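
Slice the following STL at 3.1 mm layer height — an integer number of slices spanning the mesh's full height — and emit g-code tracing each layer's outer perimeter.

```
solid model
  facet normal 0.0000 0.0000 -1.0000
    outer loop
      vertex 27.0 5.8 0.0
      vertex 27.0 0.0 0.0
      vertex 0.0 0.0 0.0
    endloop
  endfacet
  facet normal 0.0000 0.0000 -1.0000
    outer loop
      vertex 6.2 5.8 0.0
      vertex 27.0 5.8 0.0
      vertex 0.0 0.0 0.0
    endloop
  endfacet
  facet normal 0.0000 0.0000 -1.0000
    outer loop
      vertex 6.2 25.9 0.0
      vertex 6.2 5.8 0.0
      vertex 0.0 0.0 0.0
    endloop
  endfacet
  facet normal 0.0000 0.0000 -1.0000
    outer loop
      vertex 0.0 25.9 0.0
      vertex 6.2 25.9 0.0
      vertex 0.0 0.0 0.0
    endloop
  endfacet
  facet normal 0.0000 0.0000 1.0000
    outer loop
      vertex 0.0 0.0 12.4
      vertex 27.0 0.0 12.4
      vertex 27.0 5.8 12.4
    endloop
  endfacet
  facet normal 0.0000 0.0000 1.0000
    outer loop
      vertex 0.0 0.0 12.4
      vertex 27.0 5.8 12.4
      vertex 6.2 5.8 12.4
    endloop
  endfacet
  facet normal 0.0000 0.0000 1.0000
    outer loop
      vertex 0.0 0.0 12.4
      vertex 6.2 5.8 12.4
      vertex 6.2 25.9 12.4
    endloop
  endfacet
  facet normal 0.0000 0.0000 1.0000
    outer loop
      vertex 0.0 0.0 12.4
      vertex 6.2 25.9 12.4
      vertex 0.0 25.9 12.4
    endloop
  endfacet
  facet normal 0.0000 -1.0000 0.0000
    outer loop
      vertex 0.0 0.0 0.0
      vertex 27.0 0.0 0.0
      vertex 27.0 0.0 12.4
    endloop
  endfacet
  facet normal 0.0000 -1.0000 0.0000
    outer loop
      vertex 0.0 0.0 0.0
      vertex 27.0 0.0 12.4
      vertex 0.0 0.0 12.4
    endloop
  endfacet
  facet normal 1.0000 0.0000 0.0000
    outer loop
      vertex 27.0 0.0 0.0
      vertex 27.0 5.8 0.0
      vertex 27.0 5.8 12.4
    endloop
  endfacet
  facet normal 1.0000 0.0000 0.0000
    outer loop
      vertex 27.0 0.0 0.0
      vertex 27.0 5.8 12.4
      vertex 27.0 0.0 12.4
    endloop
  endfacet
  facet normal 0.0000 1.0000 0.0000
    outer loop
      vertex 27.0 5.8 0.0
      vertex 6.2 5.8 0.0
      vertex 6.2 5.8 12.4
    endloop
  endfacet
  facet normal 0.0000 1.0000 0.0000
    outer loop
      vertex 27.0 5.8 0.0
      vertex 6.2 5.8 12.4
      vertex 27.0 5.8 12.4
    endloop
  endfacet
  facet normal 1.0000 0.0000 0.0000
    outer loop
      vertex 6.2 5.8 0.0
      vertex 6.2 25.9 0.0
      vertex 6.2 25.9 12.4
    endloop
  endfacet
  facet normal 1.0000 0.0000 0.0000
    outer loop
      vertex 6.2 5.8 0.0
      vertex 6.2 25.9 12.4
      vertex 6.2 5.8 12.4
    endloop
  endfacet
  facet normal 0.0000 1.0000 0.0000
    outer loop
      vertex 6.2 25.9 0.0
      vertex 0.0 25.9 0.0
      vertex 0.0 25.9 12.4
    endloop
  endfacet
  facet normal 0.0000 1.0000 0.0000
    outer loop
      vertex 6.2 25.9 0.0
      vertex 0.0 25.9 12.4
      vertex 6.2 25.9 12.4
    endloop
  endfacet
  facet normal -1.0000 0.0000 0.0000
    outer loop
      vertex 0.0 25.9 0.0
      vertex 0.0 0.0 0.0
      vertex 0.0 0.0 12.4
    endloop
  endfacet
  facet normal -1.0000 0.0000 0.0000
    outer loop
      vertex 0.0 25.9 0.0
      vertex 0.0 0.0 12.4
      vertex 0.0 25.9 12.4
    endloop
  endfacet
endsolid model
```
; perimeter-only toolpath
G21 ; units = mm
G90 ; absolute positioning
G28 ; home
; layer 1
G0 Z3.1
G0 X0.0 Y0.0
G1 X27.0 Y0.0
G1 X27.0 Y5.8
G1 X6.2 Y5.8
G1 X6.2 Y25.9
G1 X0.0 Y25.9
G1 X0.0 Y0.0
; layer 2
G0 Z6.2
G0 X0.0 Y0.0
G1 X27.0 Y0.0
G1 X27.0 Y5.8
G1 X6.2 Y5.8
G1 X6.2 Y25.9
G1 X0.0 Y25.9
G1 X0.0 Y0.0
; layer 3
G0 Z9.3
G0 X0.0 Y0.0
G1 X27.0 Y0.0
G1 X27.0 Y5.8
G1 X6.2 Y5.8
G1 X6.2 Y25.9
G1 X0.0 Y25.9
G1 X0.0 Y0.0
; layer 4
G0 Z12.4
G0 X0.0 Y0.0
G1 X27.0 Y0.0
G1 X27.0 Y5.8
G1 X6.2 Y5.8
G1 X6.2 Y25.9
G1 X0.0 Y25.9
G1 X0.0 Y0.0
M2 ; end

The solid is an L-shaped prism: outer 27 × 25.9 mm, arm thicknesses ≈ 5.8 mm (horizontal) and 6.2 mm (vertical), extruded 12.4 mm in z. Slicing at Δz = 3.1 mm — 4 equal slices spanning the solid's height, so layer i sits at z = i·h/4 — gives 4 non-empty perimeters. Each is a 6-segment closed polygon; G0 lifts to the layer z and rapids to the start vertex, then G1 traces the edges.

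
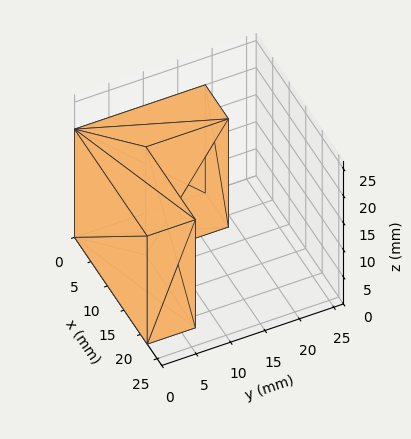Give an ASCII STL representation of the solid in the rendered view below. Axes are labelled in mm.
Reading the render: the shape is an L-shaped prism: outer 22 × 19 mm, arm thicknesses ≈ 7 mm (horizontal) and 7 mm (vertical), extruded 20 mm in z (dimensions read to the nearest mm from the axis ticks). For the STL, each face is triangulated and given an outward normal.

solid part
  facet normal 0.0000 0.0000 -1.0000
    outer loop
      vertex 22.0 7.0 0.0
      vertex 22.0 0.0 0.0
      vertex 0.0 0.0 0.0
    endloop
  endfacet
  facet normal 0.0000 0.0000 -1.0000
    outer loop
      vertex 7.0 7.0 0.0
      vertex 22.0 7.0 0.0
      vertex 0.0 0.0 0.0
    endloop
  endfacet
  facet normal 0.0000 0.0000 -1.0000
    outer loop
      vertex 7.0 19.0 0.0
      vertex 7.0 7.0 0.0
      vertex 0.0 0.0 0.0
    endloop
  endfacet
  facet normal 0.0000 0.0000 -1.0000
    outer loop
      vertex 0.0 19.0 0.0
      vertex 7.0 19.0 0.0
      vertex 0.0 0.0 0.0
    endloop
  endfacet
  facet normal 0.0000 0.0000 1.0000
    outer loop
      vertex 0.0 0.0 20.0
      vertex 22.0 0.0 20.0
      vertex 22.0 7.0 20.0
    endloop
  endfacet
  facet normal 0.0000 0.0000 1.0000
    outer loop
      vertex 0.0 0.0 20.0
      vertex 22.0 7.0 20.0
      vertex 7.0 7.0 20.0
    endloop
  endfacet
  facet normal 0.0000 0.0000 1.0000
    outer loop
      vertex 0.0 0.0 20.0
      vertex 7.0 7.0 20.0
      vertex 7.0 19.0 20.0
    endloop
  endfacet
  facet normal 0.0000 0.0000 1.0000
    outer loop
      vertex 0.0 0.0 20.0
      vertex 7.0 19.0 20.0
      vertex 0.0 19.0 20.0
    endloop
  endfacet
  facet normal 0.0000 -1.0000 0.0000
    outer loop
      vertex 0.0 0.0 0.0
      vertex 22.0 0.0 0.0
      vertex 22.0 0.0 20.0
    endloop
  endfacet
  facet normal 0.0000 -1.0000 0.0000
    outer loop
      vertex 0.0 0.0 0.0
      vertex 22.0 0.0 20.0
      vertex 0.0 0.0 20.0
    endloop
  endfacet
  facet normal 1.0000 0.0000 0.0000
    outer loop
      vertex 22.0 0.0 0.0
      vertex 22.0 7.0 0.0
      vertex 22.0 7.0 20.0
    endloop
  endfacet
  facet normal 1.0000 0.0000 0.0000
    outer loop
      vertex 22.0 0.0 0.0
      vertex 22.0 7.0 20.0
      vertex 22.0 0.0 20.0
    endloop
  endfacet
  facet normal 0.0000 1.0000 0.0000
    outer loop
      vertex 22.0 7.0 0.0
      vertex 7.0 7.0 0.0
      vertex 7.0 7.0 20.0
    endloop
  endfacet
  facet normal 0.0000 1.0000 0.0000
    outer loop
      vertex 22.0 7.0 0.0
      vertex 7.0 7.0 20.0
      vertex 22.0 7.0 20.0
    endloop
  endfacet
  facet normal 1.0000 0.0000 0.0000
    outer loop
      vertex 7.0 7.0 0.0
      vertex 7.0 19.0 0.0
      vertex 7.0 19.0 20.0
    endloop
  endfacet
  facet normal 1.0000 0.0000 0.0000
    outer loop
      vertex 7.0 7.0 0.0
      vertex 7.0 19.0 20.0
      vertex 7.0 7.0 20.0
    endloop
  endfacet
  facet normal 0.0000 1.0000 0.0000
    outer loop
      vertex 7.0 19.0 0.0
      vertex 0.0 19.0 0.0
      vertex 0.0 19.0 20.0
    endloop
  endfacet
  facet normal 0.0000 1.0000 0.0000
    outer loop
      vertex 7.0 19.0 0.0
      vertex 0.0 19.0 20.0
      vertex 7.0 19.0 20.0
    endloop
  endfacet
  facet normal -1.0000 0.0000 0.0000
    outer loop
      vertex 0.0 19.0 0.0
      vertex 0.0 0.0 0.0
      vertex 0.0 0.0 20.0
    endloop
  endfacet
  facet normal -1.0000 0.0000 0.0000
    outer loop
      vertex 0.0 19.0 0.0
      vertex 0.0 0.0 20.0
      vertex 0.0 19.0 20.0
    endloop
  endfacet
endsolid part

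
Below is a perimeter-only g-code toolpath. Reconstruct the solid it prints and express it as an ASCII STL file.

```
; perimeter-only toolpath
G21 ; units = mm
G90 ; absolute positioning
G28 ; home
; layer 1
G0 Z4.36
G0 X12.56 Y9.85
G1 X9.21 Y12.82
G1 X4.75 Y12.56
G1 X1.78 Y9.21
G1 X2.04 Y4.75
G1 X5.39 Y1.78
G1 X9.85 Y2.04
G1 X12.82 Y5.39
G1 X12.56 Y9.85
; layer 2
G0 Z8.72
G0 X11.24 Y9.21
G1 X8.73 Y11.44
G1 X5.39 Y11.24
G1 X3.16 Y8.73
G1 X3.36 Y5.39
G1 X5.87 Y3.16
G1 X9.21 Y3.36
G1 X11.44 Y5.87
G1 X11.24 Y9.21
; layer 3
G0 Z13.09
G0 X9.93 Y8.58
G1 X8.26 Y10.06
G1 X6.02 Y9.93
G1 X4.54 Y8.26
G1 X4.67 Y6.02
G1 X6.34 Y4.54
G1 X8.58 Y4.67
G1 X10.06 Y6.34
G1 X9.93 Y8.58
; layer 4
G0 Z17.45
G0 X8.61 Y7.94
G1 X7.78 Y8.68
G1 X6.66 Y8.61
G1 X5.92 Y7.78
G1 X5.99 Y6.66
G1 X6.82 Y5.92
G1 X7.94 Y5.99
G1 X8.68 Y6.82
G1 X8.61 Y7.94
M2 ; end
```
solid part
  facet normal 0.0000 0.0000 -1.0000
    outer loop
      vertex 4.11 13.87 0.00
      vertex 9.69 14.20 0.00
      vertex 13.87 10.49 0.00
    endloop
  endfacet
  facet normal 0.0000 0.0000 -1.0000
    outer loop
      vertex 0.40 9.69 0.00
      vertex 4.11 13.87 0.00
      vertex 13.87 10.49 0.00
    endloop
  endfacet
  facet normal 0.0000 0.0000 -1.0000
    outer loop
      vertex 0.73 4.11 0.00
      vertex 0.40 9.69 0.00
      vertex 13.87 10.49 0.00
    endloop
  endfacet
  facet normal 0.0000 0.0000 -1.0000
    outer loop
      vertex 4.91 0.40 0.00
      vertex 0.73 4.11 0.00
      vertex 13.87 10.49 0.00
    endloop
  endfacet
  facet normal 0.0000 0.0000 -1.0000
    outer loop
      vertex 10.49 0.73 0.00
      vertex 4.91 0.40 0.00
      vertex 13.87 10.49 0.00
    endloop
  endfacet
  facet normal 0.0000 0.0000 -1.0000
    outer loop
      vertex 14.20 4.91 0.00
      vertex 10.49 0.73 0.00
      vertex 13.87 10.49 0.00
    endloop
  endfacet
  facet normal 0.6342 0.7145 0.2955
    outer loop
      vertex 13.87 10.49 0.00
      vertex 9.69 14.20 0.00
      vertex 7.30 7.30 21.81
    endloop
  endfacet
  facet normal -0.0564 0.9537 0.2955
    outer loop
      vertex 9.69 14.20 0.00
      vertex 4.11 13.87 0.00
      vertex 7.30 7.30 21.81
    endloop
  endfacet
  facet normal -0.7145 0.6342 0.2955
    outer loop
      vertex 4.11 13.87 0.00
      vertex 0.40 9.69 0.00
      vertex 7.30 7.30 21.81
    endloop
  endfacet
  facet normal -0.9537 -0.0564 0.2955
    outer loop
      vertex 0.40 9.69 0.00
      vertex 0.73 4.11 0.00
      vertex 7.30 7.30 21.81
    endloop
  endfacet
  facet normal -0.6342 -0.7145 0.2955
    outer loop
      vertex 0.73 4.11 0.00
      vertex 4.91 0.40 0.00
      vertex 7.30 7.30 21.81
    endloop
  endfacet
  facet normal 0.0564 -0.9537 0.2955
    outer loop
      vertex 4.91 0.40 0.00
      vertex 10.49 0.73 0.00
      vertex 7.30 7.30 21.81
    endloop
  endfacet
  facet normal 0.7145 -0.6342 0.2955
    outer loop
      vertex 10.49 0.73 0.00
      vertex 14.20 4.91 0.00
      vertex 7.30 7.30 21.81
    endloop
  endfacet
  facet normal 0.9537 0.0564 0.2955
    outer loop
      vertex 14.20 4.91 0.00
      vertex 13.87 10.49 0.00
      vertex 7.30 7.30 21.81
    endloop
  endfacet
endsolid part

The G0 Z moves step by Δz≈4.36 mm. The G1 loops shrink linearly with z, so the solid tapers from its base footprint up to z≈21.8. Closing with a flat bottom cap and the tapered top and triangulating gives 14 facets — a regular 8-sided pyramid, base circumscribed radius ≈ 7.3 mm, apex at z ≈ 21.8 mm.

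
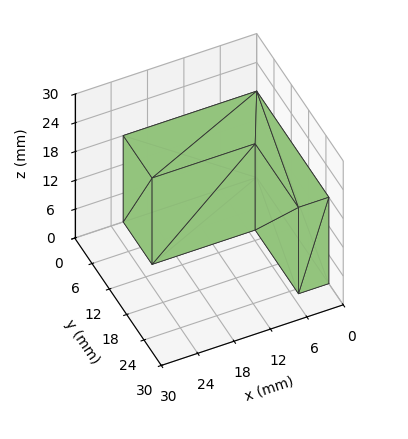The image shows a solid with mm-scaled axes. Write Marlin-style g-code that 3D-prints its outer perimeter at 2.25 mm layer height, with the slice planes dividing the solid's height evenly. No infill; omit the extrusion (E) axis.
Reading the render: the shape is an L-shaped prism: outer 22 × 25 mm, arm thicknesses ≈ 10 mm (horizontal) and 5 mm (vertical), extruded 18 mm in z (dimensions read to the nearest mm from the axis ticks). For the g-code, the solid's height is divided into equal slices at the stated Δz and each level perimeter traced with G1 moves after a G0 lift.

; perimeter-only toolpath
G21 ; units = mm
G90 ; absolute positioning
G28 ; home
; layer 1
G0 Z2.25
G0 X0.00 Y0.00
G1 X22.00 Y0.00
G1 X22.00 Y10.00
G1 X5.00 Y10.00
G1 X5.00 Y25.00
G1 X0.00 Y25.00
G1 X0.00 Y0.00
; layer 2
G0 Z4.50
G0 X0.00 Y0.00
G1 X22.00 Y0.00
G1 X22.00 Y10.00
G1 X5.00 Y10.00
G1 X5.00 Y25.00
G1 X0.00 Y25.00
G1 X0.00 Y0.00
; layer 3
G0 Z6.75
G0 X0.00 Y0.00
G1 X22.00 Y0.00
G1 X22.00 Y10.00
G1 X5.00 Y10.00
G1 X5.00 Y25.00
G1 X0.00 Y25.00
G1 X0.00 Y0.00
; layer 4
G0 Z9.00
G0 X0.00 Y0.00
G1 X22.00 Y0.00
G1 X22.00 Y10.00
G1 X5.00 Y10.00
G1 X5.00 Y25.00
G1 X0.00 Y25.00
G1 X0.00 Y0.00
; layer 5
G0 Z11.25
G0 X0.00 Y0.00
G1 X22.00 Y0.00
G1 X22.00 Y10.00
G1 X5.00 Y10.00
G1 X5.00 Y25.00
G1 X0.00 Y25.00
G1 X0.00 Y0.00
; layer 6
G0 Z13.50
G0 X0.00 Y0.00
G1 X22.00 Y0.00
G1 X22.00 Y10.00
G1 X5.00 Y10.00
G1 X5.00 Y25.00
G1 X0.00 Y25.00
G1 X0.00 Y0.00
; layer 7
G0 Z15.75
G0 X0.00 Y0.00
G1 X22.00 Y0.00
G1 X22.00 Y10.00
G1 X5.00 Y10.00
G1 X5.00 Y25.00
G1 X0.00 Y25.00
G1 X0.00 Y0.00
; layer 8
G0 Z18.00
G0 X0.00 Y0.00
G1 X22.00 Y0.00
G1 X22.00 Y10.00
G1 X5.00 Y10.00
G1 X5.00 Y25.00
G1 X0.00 Y25.00
G1 X0.00 Y0.00
M2 ; end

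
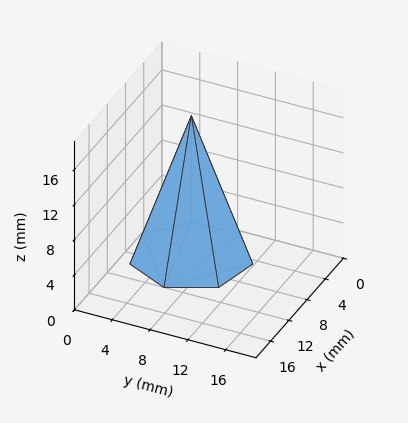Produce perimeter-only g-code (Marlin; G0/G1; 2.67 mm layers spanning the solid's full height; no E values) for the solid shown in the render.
Reading the render: the shape is a regular 7-sided pyramid, base circumscribed radius ≈ 6 mm, apex at z ≈ 16 mm (dimensions read to the nearest mm from the axis ticks). For the g-code, the solid's height is divided into equal slices at the stated Δz and each level perimeter traced with G1 moves after a G0 lift.

; perimeter-only toolpath
G21 ; units = mm
G90 ; absolute positioning
G28 ; home
; layer 1
G0 Z2.67
G0 X11.00 Y6.00
G1 X9.12 Y9.91
G1 X4.88 Y10.88
G1 X1.49 Y8.17
G1 X1.49 Y3.83
G1 X4.88 Y1.12
G1 X9.12 Y2.09
G1 X11.00 Y6.00
; layer 2
G0 Z5.33
G0 X10.00 Y6.00
G1 X8.49 Y9.13
G1 X5.11 Y9.90
G1 X2.39 Y7.73
G1 X2.39 Y4.27
G1 X5.11 Y2.10
G1 X8.49 Y2.87
G1 X10.00 Y6.00
; layer 3
G0 Z8.00
G0 X9.00 Y6.00
G1 X7.87 Y8.34
G1 X5.33 Y8.93
G1 X3.29 Y7.30
G1 X3.29 Y4.70
G1 X5.33 Y3.08
G1 X7.87 Y3.66
G1 X9.00 Y6.00
; layer 4
G0 Z10.67
G0 X8.00 Y6.00
G1 X7.25 Y7.56
G1 X5.55 Y7.95
G1 X4.20 Y6.87
G1 X4.20 Y5.13
G1 X5.55 Y4.05
G1 X7.25 Y4.44
G1 X8.00 Y6.00
; layer 5
G0 Z13.33
G0 X7.00 Y6.00
G1 X6.62 Y6.78
G1 X5.78 Y6.98
G1 X5.10 Y6.43
G1 X5.10 Y5.57
G1 X5.78 Y5.03
G1 X6.62 Y5.22
G1 X7.00 Y6.00
M2 ; end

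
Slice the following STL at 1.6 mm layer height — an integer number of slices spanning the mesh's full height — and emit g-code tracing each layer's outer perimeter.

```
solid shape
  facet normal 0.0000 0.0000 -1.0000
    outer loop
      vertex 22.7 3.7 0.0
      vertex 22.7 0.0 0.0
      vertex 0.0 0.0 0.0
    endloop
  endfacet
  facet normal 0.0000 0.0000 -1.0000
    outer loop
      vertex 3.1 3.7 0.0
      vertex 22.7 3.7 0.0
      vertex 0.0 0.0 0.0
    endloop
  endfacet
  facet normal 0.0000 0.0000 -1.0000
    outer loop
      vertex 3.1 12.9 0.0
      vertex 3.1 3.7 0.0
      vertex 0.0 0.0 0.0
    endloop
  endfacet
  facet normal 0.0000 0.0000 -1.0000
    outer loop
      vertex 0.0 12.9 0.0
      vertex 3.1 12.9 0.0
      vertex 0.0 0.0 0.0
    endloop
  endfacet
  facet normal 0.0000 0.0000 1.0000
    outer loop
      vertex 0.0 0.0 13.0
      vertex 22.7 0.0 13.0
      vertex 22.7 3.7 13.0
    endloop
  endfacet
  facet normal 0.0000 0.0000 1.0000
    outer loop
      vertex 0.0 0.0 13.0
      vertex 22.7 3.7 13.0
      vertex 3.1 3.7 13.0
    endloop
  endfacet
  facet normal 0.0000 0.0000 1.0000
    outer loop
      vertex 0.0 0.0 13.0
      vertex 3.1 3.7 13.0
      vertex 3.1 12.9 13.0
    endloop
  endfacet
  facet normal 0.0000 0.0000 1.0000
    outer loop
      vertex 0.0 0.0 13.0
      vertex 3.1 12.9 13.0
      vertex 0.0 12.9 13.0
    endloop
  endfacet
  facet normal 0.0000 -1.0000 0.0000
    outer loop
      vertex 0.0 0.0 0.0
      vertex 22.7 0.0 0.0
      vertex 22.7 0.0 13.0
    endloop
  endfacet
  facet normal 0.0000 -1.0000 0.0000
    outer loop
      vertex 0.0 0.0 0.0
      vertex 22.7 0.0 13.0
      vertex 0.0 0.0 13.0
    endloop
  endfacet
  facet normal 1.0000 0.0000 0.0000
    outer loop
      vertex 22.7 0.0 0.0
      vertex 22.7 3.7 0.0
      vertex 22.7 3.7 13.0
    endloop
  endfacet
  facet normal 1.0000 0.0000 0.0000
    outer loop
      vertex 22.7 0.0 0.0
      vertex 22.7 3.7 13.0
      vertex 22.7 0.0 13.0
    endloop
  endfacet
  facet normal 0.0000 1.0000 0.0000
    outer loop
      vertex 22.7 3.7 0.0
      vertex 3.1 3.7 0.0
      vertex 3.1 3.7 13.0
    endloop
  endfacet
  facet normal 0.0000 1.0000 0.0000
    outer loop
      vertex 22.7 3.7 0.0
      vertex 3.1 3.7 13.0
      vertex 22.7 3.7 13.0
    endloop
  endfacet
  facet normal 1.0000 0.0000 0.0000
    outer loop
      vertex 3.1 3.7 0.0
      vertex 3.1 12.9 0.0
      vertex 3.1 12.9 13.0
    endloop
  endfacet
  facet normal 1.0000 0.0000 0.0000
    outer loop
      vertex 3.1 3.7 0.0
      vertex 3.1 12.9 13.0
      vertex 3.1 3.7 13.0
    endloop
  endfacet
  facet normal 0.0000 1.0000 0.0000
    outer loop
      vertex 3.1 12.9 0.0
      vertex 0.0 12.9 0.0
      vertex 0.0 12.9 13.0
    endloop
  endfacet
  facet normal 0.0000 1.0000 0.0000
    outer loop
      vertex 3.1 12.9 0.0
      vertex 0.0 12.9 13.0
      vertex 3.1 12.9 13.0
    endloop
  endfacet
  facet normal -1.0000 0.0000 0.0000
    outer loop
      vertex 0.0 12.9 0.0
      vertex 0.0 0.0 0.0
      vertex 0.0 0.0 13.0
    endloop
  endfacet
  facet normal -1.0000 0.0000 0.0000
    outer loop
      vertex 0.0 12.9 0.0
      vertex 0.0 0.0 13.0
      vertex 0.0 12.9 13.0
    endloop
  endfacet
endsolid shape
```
; perimeter-only toolpath
G21 ; units = mm
G90 ; absolute positioning
G28 ; home
; layer 1
G0 Z1.6
G0 X0.0 Y0.0
G1 X22.7 Y0.0
G1 X22.7 Y3.7
G1 X3.1 Y3.7
G1 X3.1 Y12.9
G1 X0.0 Y12.9
G1 X0.0 Y0.0
; layer 2
G0 Z3.2
G0 X0.0 Y0.0
G1 X22.7 Y0.0
G1 X22.7 Y3.7
G1 X3.1 Y3.7
G1 X3.1 Y12.9
G1 X0.0 Y12.9
G1 X0.0 Y0.0
; layer 3
G0 Z4.9
G0 X0.0 Y0.0
G1 X22.7 Y0.0
G1 X22.7 Y3.7
G1 X3.1 Y3.7
G1 X3.1 Y12.9
G1 X0.0 Y12.9
G1 X0.0 Y0.0
; layer 4
G0 Z6.5
G0 X0.0 Y0.0
G1 X22.7 Y0.0
G1 X22.7 Y3.7
G1 X3.1 Y3.7
G1 X3.1 Y12.9
G1 X0.0 Y12.9
G1 X0.0 Y0.0
; layer 5
G0 Z8.1
G0 X0.0 Y0.0
G1 X22.7 Y0.0
G1 X22.7 Y3.7
G1 X3.1 Y3.7
G1 X3.1 Y12.9
G1 X0.0 Y12.9
G1 X0.0 Y0.0
; layer 6
G0 Z9.8
G0 X0.0 Y0.0
G1 X22.7 Y0.0
G1 X22.7 Y3.7
G1 X3.1 Y3.7
G1 X3.1 Y12.9
G1 X0.0 Y12.9
G1 X0.0 Y0.0
; layer 7
G0 Z11.4
G0 X0.0 Y0.0
G1 X22.7 Y0.0
G1 X22.7 Y3.7
G1 X3.1 Y3.7
G1 X3.1 Y12.9
G1 X0.0 Y12.9
G1 X0.0 Y0.0
; layer 8
G0 Z13.0
G0 X0.0 Y0.0
G1 X22.7 Y0.0
G1 X22.7 Y3.7
G1 X3.1 Y3.7
G1 X3.1 Y12.9
G1 X0.0 Y12.9
G1 X0.0 Y0.0
M2 ; end

The solid is an L-shaped prism: outer 22.7 × 12.9 mm, arm thicknesses ≈ 3.7 mm (horizontal) and 3.1 mm (vertical), extruded 13 mm in z. Slicing at Δz = 1.6 mm — 8 equal slices spanning the solid's height, so layer i sits at z = i·h/8 — gives 8 non-empty perimeters. Each is a 6-segment closed polygon; G0 lifts to the layer z and rapids to the start vertex, then G1 traces the edges.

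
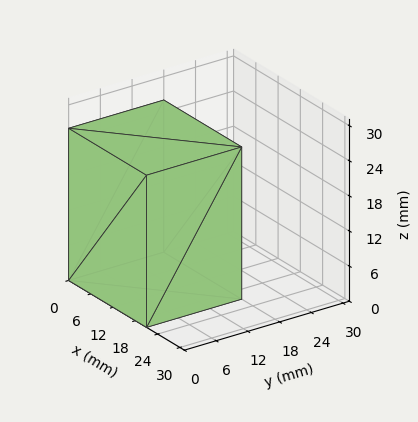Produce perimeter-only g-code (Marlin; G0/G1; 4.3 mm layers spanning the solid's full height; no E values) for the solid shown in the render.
Reading the render: the shape is a rectangular box, roughly 21 × 18 mm footprint and 26 mm tall (dimensions read to the nearest mm from the axis ticks). For the g-code, the solid's height is divided into equal slices at the stated Δz and each level perimeter traced with G1 moves after a G0 lift.

; perimeter-only toolpath
G21 ; units = mm
G90 ; absolute positioning
G28 ; home
; layer 1
G0 Z4.3
G0 X0.0 Y0.0
G1 X21.0 Y0.0
G1 X21.0 Y18.0
G1 X0.0 Y18.0
G1 X0.0 Y0.0
; layer 2
G0 Z8.7
G0 X0.0 Y0.0
G1 X21.0 Y0.0
G1 X21.0 Y18.0
G1 X0.0 Y18.0
G1 X0.0 Y0.0
; layer 3
G0 Z13.0
G0 X0.0 Y0.0
G1 X21.0 Y0.0
G1 X21.0 Y18.0
G1 X0.0 Y18.0
G1 X0.0 Y0.0
; layer 4
G0 Z17.3
G0 X0.0 Y0.0
G1 X21.0 Y0.0
G1 X21.0 Y18.0
G1 X0.0 Y18.0
G1 X0.0 Y0.0
; layer 5
G0 Z21.7
G0 X0.0 Y0.0
G1 X21.0 Y0.0
G1 X21.0 Y18.0
G1 X0.0 Y18.0
G1 X0.0 Y0.0
; layer 6
G0 Z26.0
G0 X0.0 Y0.0
G1 X21.0 Y0.0
G1 X21.0 Y18.0
G1 X0.0 Y18.0
G1 X0.0 Y0.0
M2 ; end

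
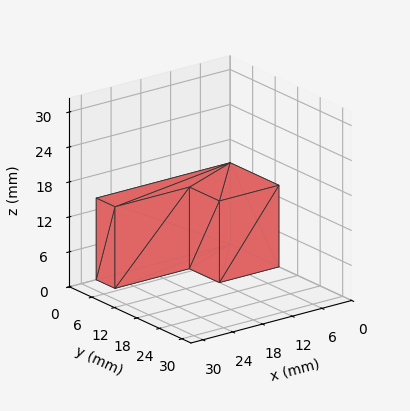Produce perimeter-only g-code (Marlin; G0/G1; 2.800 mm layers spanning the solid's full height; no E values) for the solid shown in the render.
Reading the render: the shape is an L-shaped prism: outer 27 × 13 mm, arm thicknesses ≈ 5 mm (horizontal) and 12 mm (vertical), extruded 14 mm in z (dimensions read to the nearest mm from the axis ticks). For the g-code, the solid's height is divided into equal slices at the stated Δz and each level perimeter traced with G1 moves after a G0 lift.

; perimeter-only toolpath
G21 ; units = mm
G90 ; absolute positioning
G28 ; home
; layer 1
G0 Z2.800
G0 X0.000 Y0.000
G1 X27.000 Y0.000
G1 X27.000 Y5.000
G1 X12.000 Y5.000
G1 X12.000 Y13.000
G1 X0.000 Y13.000
G1 X0.000 Y0.000
; layer 2
G0 Z5.600
G0 X0.000 Y0.000
G1 X27.000 Y0.000
G1 X27.000 Y5.000
G1 X12.000 Y5.000
G1 X12.000 Y13.000
G1 X0.000 Y13.000
G1 X0.000 Y0.000
; layer 3
G0 Z8.400
G0 X0.000 Y0.000
G1 X27.000 Y0.000
G1 X27.000 Y5.000
G1 X12.000 Y5.000
G1 X12.000 Y13.000
G1 X0.000 Y13.000
G1 X0.000 Y0.000
; layer 4
G0 Z11.200
G0 X0.000 Y0.000
G1 X27.000 Y0.000
G1 X27.000 Y5.000
G1 X12.000 Y5.000
G1 X12.000 Y13.000
G1 X0.000 Y13.000
G1 X0.000 Y0.000
; layer 5
G0 Z14.000
G0 X0.000 Y0.000
G1 X27.000 Y0.000
G1 X27.000 Y5.000
G1 X12.000 Y5.000
G1 X12.000 Y13.000
G1 X0.000 Y13.000
G1 X0.000 Y0.000
M2 ; end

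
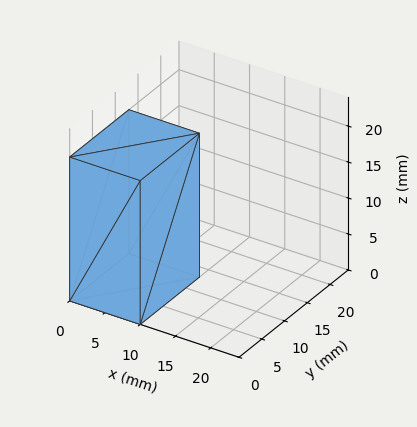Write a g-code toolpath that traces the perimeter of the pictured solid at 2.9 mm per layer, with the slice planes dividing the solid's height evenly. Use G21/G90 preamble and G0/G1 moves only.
Reading the render: the shape is a rectangular box, roughly 10 × 13 mm footprint and 20 mm tall (dimensions read to the nearest mm from the axis ticks). For the g-code, the solid's height is divided into equal slices at the stated Δz and each level perimeter traced with G1 moves after a G0 lift.

; perimeter-only toolpath
G21 ; units = mm
G90 ; absolute positioning
G28 ; home
; layer 1
G0 Z2.9
G0 X0.0 Y0.0
G1 X10.0 Y0.0
G1 X10.0 Y13.0
G1 X0.0 Y13.0
G1 X0.0 Y0.0
; layer 2
G0 Z5.7
G0 X0.0 Y0.0
G1 X10.0 Y0.0
G1 X10.0 Y13.0
G1 X0.0 Y13.0
G1 X0.0 Y0.0
; layer 3
G0 Z8.6
G0 X0.0 Y0.0
G1 X10.0 Y0.0
G1 X10.0 Y13.0
G1 X0.0 Y13.0
G1 X0.0 Y0.0
; layer 4
G0 Z11.4
G0 X0.0 Y0.0
G1 X10.0 Y0.0
G1 X10.0 Y13.0
G1 X0.0 Y13.0
G1 X0.0 Y0.0
; layer 5
G0 Z14.3
G0 X0.0 Y0.0
G1 X10.0 Y0.0
G1 X10.0 Y13.0
G1 X0.0 Y13.0
G1 X0.0 Y0.0
; layer 6
G0 Z17.1
G0 X0.0 Y0.0
G1 X10.0 Y0.0
G1 X10.0 Y13.0
G1 X0.0 Y13.0
G1 X0.0 Y0.0
; layer 7
G0 Z20.0
G0 X0.0 Y0.0
G1 X10.0 Y0.0
G1 X10.0 Y13.0
G1 X0.0 Y13.0
G1 X0.0 Y0.0
M2 ; end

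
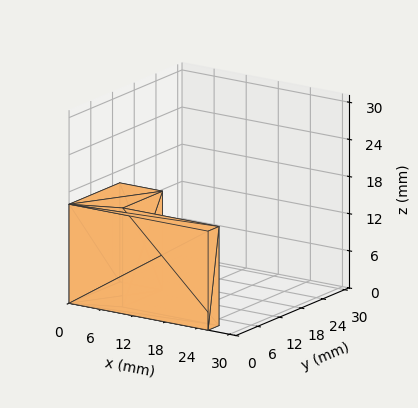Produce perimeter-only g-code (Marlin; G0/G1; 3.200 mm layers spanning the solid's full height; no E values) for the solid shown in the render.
Reading the render: the shape is an L-shaped prism: outer 26 × 14 mm, arm thicknesses ≈ 3 mm (horizontal) and 8 mm (vertical), extruded 16 mm in z (dimensions read to the nearest mm from the axis ticks). For the g-code, the solid's height is divided into equal slices at the stated Δz and each level perimeter traced with G1 moves after a G0 lift.

; perimeter-only toolpath
G21 ; units = mm
G90 ; absolute positioning
G28 ; home
; layer 1
G0 Z3.200
G0 X0.000 Y0.000
G1 X26.000 Y0.000
G1 X26.000 Y3.000
G1 X8.000 Y3.000
G1 X8.000 Y14.000
G1 X0.000 Y14.000
G1 X0.000 Y0.000
; layer 2
G0 Z6.400
G0 X0.000 Y0.000
G1 X26.000 Y0.000
G1 X26.000 Y3.000
G1 X8.000 Y3.000
G1 X8.000 Y14.000
G1 X0.000 Y14.000
G1 X0.000 Y0.000
; layer 3
G0 Z9.600
G0 X0.000 Y0.000
G1 X26.000 Y0.000
G1 X26.000 Y3.000
G1 X8.000 Y3.000
G1 X8.000 Y14.000
G1 X0.000 Y14.000
G1 X0.000 Y0.000
; layer 4
G0 Z12.800
G0 X0.000 Y0.000
G1 X26.000 Y0.000
G1 X26.000 Y3.000
G1 X8.000 Y3.000
G1 X8.000 Y14.000
G1 X0.000 Y14.000
G1 X0.000 Y0.000
; layer 5
G0 Z16.000
G0 X0.000 Y0.000
G1 X26.000 Y0.000
G1 X26.000 Y3.000
G1 X8.000 Y3.000
G1 X8.000 Y14.000
G1 X0.000 Y14.000
G1 X0.000 Y0.000
M2 ; end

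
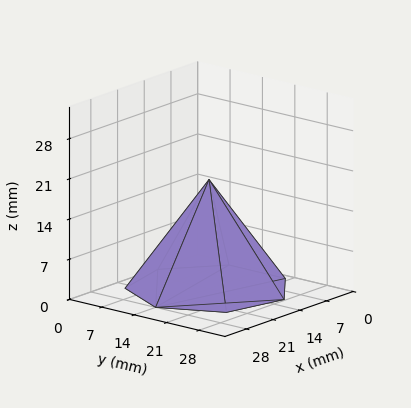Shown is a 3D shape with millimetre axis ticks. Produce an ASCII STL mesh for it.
Reading the render: the shape is a regular 7-sided pyramid, base circumscribed radius ≈ 14 mm, apex at z ≈ 19 mm (dimensions read to the nearest mm from the axis ticks). For the STL, each face is triangulated and given an outward normal.

solid part
  facet normal 0.0000 0.0000 -1.0000
    outer loop
      vertex 10.885 27.649 0.000
      vertex 22.729 24.946 0.000
      vertex 28.000 14.000 0.000
    endloop
  endfacet
  facet normal 0.0000 0.0000 -1.0000
    outer loop
      vertex 1.386 20.074 0.000
      vertex 10.885 27.649 0.000
      vertex 28.000 14.000 0.000
    endloop
  endfacet
  facet normal 0.0000 0.0000 -1.0000
    outer loop
      vertex 1.386 7.926 0.000
      vertex 1.386 20.074 0.000
      vertex 28.000 14.000 0.000
    endloop
  endfacet
  facet normal 0.0000 0.0000 -1.0000
    outer loop
      vertex 10.885 0.351 0.000
      vertex 1.386 7.926 0.000
      vertex 28.000 14.000 0.000
    endloop
  endfacet
  facet normal 0.0000 0.0000 -1.0000
    outer loop
      vertex 22.729 3.054 0.000
      vertex 10.885 0.351 0.000
      vertex 28.000 14.000 0.000
    endloop
  endfacet
  facet normal 0.7506 0.3615 0.5531
    outer loop
      vertex 28.000 14.000 0.000
      vertex 22.729 24.946 0.000
      vertex 14.000 14.000 19.000
    endloop
  endfacet
  facet normal 0.1854 0.8122 0.5531
    outer loop
      vertex 22.729 24.946 0.000
      vertex 10.885 27.649 0.000
      vertex 14.000 14.000 19.000
    endloop
  endfacet
  facet normal -0.5194 0.6514 0.5531
    outer loop
      vertex 10.885 27.649 0.000
      vertex 1.386 20.074 0.000
      vertex 14.000 14.000 19.000
    endloop
  endfacet
  facet normal -0.8331 0.0000 0.5531
    outer loop
      vertex 1.386 20.074 0.000
      vertex 1.386 7.926 0.000
      vertex 14.000 14.000 19.000
    endloop
  endfacet
  facet normal -0.5194 -0.6514 0.5531
    outer loop
      vertex 1.386 7.926 0.000
      vertex 10.885 0.351 0.000
      vertex 14.000 14.000 19.000
    endloop
  endfacet
  facet normal 0.1854 -0.8122 0.5531
    outer loop
      vertex 10.885 0.351 0.000
      vertex 22.729 3.054 0.000
      vertex 14.000 14.000 19.000
    endloop
  endfacet
  facet normal 0.7506 -0.3615 0.5531
    outer loop
      vertex 22.729 3.054 0.000
      vertex 28.000 14.000 0.000
      vertex 14.000 14.000 19.000
    endloop
  endfacet
endsolid part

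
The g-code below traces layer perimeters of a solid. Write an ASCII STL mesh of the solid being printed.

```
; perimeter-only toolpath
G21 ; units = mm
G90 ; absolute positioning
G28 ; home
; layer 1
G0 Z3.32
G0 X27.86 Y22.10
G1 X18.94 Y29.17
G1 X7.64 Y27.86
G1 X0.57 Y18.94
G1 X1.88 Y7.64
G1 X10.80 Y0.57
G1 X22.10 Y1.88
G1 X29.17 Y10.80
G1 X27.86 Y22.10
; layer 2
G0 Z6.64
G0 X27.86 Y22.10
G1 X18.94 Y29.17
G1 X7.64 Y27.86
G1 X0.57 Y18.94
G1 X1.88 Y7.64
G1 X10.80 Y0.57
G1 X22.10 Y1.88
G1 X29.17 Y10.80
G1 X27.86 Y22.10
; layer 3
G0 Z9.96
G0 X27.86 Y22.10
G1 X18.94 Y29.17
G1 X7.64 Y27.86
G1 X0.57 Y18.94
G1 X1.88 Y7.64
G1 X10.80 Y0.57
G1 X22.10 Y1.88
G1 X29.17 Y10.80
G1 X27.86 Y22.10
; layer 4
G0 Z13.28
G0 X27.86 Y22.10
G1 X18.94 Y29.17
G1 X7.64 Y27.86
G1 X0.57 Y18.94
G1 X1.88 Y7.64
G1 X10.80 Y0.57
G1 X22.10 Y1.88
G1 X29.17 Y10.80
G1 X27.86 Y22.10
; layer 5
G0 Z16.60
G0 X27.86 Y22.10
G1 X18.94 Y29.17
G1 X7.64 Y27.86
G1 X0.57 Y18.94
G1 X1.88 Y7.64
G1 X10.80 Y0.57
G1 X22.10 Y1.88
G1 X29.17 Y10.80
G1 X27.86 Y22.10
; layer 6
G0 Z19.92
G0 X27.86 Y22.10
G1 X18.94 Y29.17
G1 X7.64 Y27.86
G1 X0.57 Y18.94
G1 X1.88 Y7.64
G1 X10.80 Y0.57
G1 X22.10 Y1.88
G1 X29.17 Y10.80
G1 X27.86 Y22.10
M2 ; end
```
solid part
  facet normal 0.0000 0.0000 -1.0000
    outer loop
      vertex 7.64 27.86 0.00
      vertex 18.94 29.17 0.00
      vertex 27.86 22.10 0.00
    endloop
  endfacet
  facet normal 0.0000 0.0000 -1.0000
    outer loop
      vertex 0.57 18.94 0.00
      vertex 7.64 27.86 0.00
      vertex 27.86 22.10 0.00
    endloop
  endfacet
  facet normal 0.0000 0.0000 -1.0000
    outer loop
      vertex 1.88 7.64 0.00
      vertex 0.57 18.94 0.00
      vertex 27.86 22.10 0.00
    endloop
  endfacet
  facet normal 0.0000 0.0000 -1.0000
    outer loop
      vertex 10.80 0.57 0.00
      vertex 1.88 7.64 0.00
      vertex 27.86 22.10 0.00
    endloop
  endfacet
  facet normal 0.0000 0.0000 -1.0000
    outer loop
      vertex 22.10 1.88 0.00
      vertex 10.80 0.57 0.00
      vertex 27.86 22.10 0.00
    endloop
  endfacet
  facet normal 0.0000 0.0000 -1.0000
    outer loop
      vertex 29.17 10.80 0.00
      vertex 22.10 1.88 0.00
      vertex 27.86 22.10 0.00
    endloop
  endfacet
  facet normal 0.0000 0.0000 1.0000
    outer loop
      vertex 27.86 22.10 19.92
      vertex 18.94 29.17 19.92
      vertex 7.64 27.86 19.92
    endloop
  endfacet
  facet normal 0.0000 0.0000 1.0000
    outer loop
      vertex 27.86 22.10 19.92
      vertex 7.64 27.86 19.92
      vertex 0.57 18.94 19.92
    endloop
  endfacet
  facet normal 0.0000 0.0000 1.0000
    outer loop
      vertex 27.86 22.10 19.92
      vertex 0.57 18.94 19.92
      vertex 1.88 7.64 19.92
    endloop
  endfacet
  facet normal 0.0000 0.0000 1.0000
    outer loop
      vertex 27.86 22.10 19.92
      vertex 1.88 7.64 19.92
      vertex 10.80 0.57 19.92
    endloop
  endfacet
  facet normal 0.0000 0.0000 1.0000
    outer loop
      vertex 27.86 22.10 19.92
      vertex 10.80 0.57 19.92
      vertex 22.10 1.88 19.92
    endloop
  endfacet
  facet normal 0.0000 0.0000 1.0000
    outer loop
      vertex 27.86 22.10 19.92
      vertex 22.10 1.88 19.92
      vertex 29.17 10.80 19.92
    endloop
  endfacet
  facet normal 0.6212 0.7837 0.0000
    outer loop
      vertex 27.86 22.10 0.00
      vertex 18.94 29.17 0.00
      vertex 18.94 29.17 19.92
    endloop
  endfacet
  facet normal 0.6212 0.7837 0.0000
    outer loop
      vertex 27.86 22.10 0.00
      vertex 18.94 29.17 19.92
      vertex 27.86 22.10 19.92
    endloop
  endfacet
  facet normal -0.1152 0.9933 0.0000
    outer loop
      vertex 18.94 29.17 0.00
      vertex 7.64 27.86 0.00
      vertex 7.64 27.86 19.92
    endloop
  endfacet
  facet normal -0.1152 0.9933 0.0000
    outer loop
      vertex 18.94 29.17 0.00
      vertex 7.64 27.86 19.92
      vertex 18.94 29.17 19.92
    endloop
  endfacet
  facet normal -0.7837 0.6212 0.0000
    outer loop
      vertex 7.64 27.86 0.00
      vertex 0.57 18.94 0.00
      vertex 0.57 18.94 19.92
    endloop
  endfacet
  facet normal -0.7837 0.6212 0.0000
    outer loop
      vertex 7.64 27.86 0.00
      vertex 0.57 18.94 19.92
      vertex 7.64 27.86 19.92
    endloop
  endfacet
  facet normal -0.9933 -0.1152 0.0000
    outer loop
      vertex 0.57 18.94 0.00
      vertex 1.88 7.64 0.00
      vertex 1.88 7.64 19.92
    endloop
  endfacet
  facet normal -0.9933 -0.1152 0.0000
    outer loop
      vertex 0.57 18.94 0.00
      vertex 1.88 7.64 19.92
      vertex 0.57 18.94 19.92
    endloop
  endfacet
  facet normal -0.6212 -0.7837 0.0000
    outer loop
      vertex 1.88 7.64 0.00
      vertex 10.80 0.57 0.00
      vertex 10.80 0.57 19.92
    endloop
  endfacet
  facet normal -0.6212 -0.7837 0.0000
    outer loop
      vertex 1.88 7.64 0.00
      vertex 10.80 0.57 19.92
      vertex 1.88 7.64 19.92
    endloop
  endfacet
  facet normal 0.1152 -0.9933 0.0000
    outer loop
      vertex 10.80 0.57 0.00
      vertex 22.10 1.88 0.00
      vertex 22.10 1.88 19.92
    endloop
  endfacet
  facet normal 0.1152 -0.9933 0.0000
    outer loop
      vertex 10.80 0.57 0.00
      vertex 22.10 1.88 19.92
      vertex 10.80 0.57 19.92
    endloop
  endfacet
  facet normal 0.7837 -0.6212 0.0000
    outer loop
      vertex 22.10 1.88 0.00
      vertex 29.17 10.80 0.00
      vertex 29.17 10.80 19.92
    endloop
  endfacet
  facet normal 0.7837 -0.6212 0.0000
    outer loop
      vertex 22.10 1.88 0.00
      vertex 29.17 10.80 19.92
      vertex 22.10 1.88 19.92
    endloop
  endfacet
  facet normal 0.9933 0.1152 0.0000
    outer loop
      vertex 29.17 10.80 0.00
      vertex 27.86 22.10 0.00
      vertex 27.86 22.10 19.92
    endloop
  endfacet
  facet normal 0.9933 0.1152 0.0000
    outer loop
      vertex 29.17 10.80 0.00
      vertex 27.86 22.10 19.92
      vertex 29.17 10.80 19.92
    endloop
  endfacet
endsolid part

The G0 Z moves step by Δz≈3.32 mm. Every layer's G1 loop is the same polygon, so the solid is a straight extrusion of it from z=0 to z≈19.9. Closing with flat bottom and top caps and triangulating gives 28 facets — a regular 8-sided prism (a cylinder approximated with 8 flat sides), circumscribed radius ≈ 14.9 mm, height ≈ 19.9 mm.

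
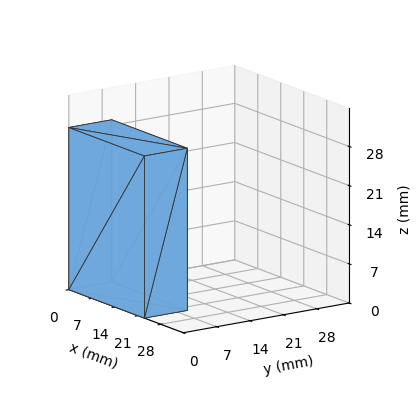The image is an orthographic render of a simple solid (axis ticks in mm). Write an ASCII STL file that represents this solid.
Reading the render: the shape is a rectangular box, roughly 23 × 9 mm footprint and 29 mm tall (dimensions read to the nearest mm from the axis ticks). For the STL, each face is triangulated and given an outward normal.

solid part
  facet normal 0.0000 0.0000 -1.0000
    outer loop
      vertex 23.000 9.000 0.000
      vertex 23.000 0.000 0.000
      vertex 0.000 0.000 0.000
    endloop
  endfacet
  facet normal 0.0000 0.0000 -1.0000
    outer loop
      vertex 0.000 9.000 0.000
      vertex 23.000 9.000 0.000
      vertex 0.000 0.000 0.000
    endloop
  endfacet
  facet normal 0.0000 0.0000 1.0000
    outer loop
      vertex 0.000 0.000 29.000
      vertex 23.000 0.000 29.000
      vertex 23.000 9.000 29.000
    endloop
  endfacet
  facet normal 0.0000 0.0000 1.0000
    outer loop
      vertex 0.000 0.000 29.000
      vertex 23.000 9.000 29.000
      vertex 0.000 9.000 29.000
    endloop
  endfacet
  facet normal 0.0000 -1.0000 0.0000
    outer loop
      vertex 0.000 0.000 0.000
      vertex 23.000 0.000 0.000
      vertex 23.000 0.000 29.000
    endloop
  endfacet
  facet normal 0.0000 -1.0000 0.0000
    outer loop
      vertex 0.000 0.000 0.000
      vertex 23.000 0.000 29.000
      vertex 0.000 0.000 29.000
    endloop
  endfacet
  facet normal 0.0000 1.0000 0.0000
    outer loop
      vertex 23.000 9.000 29.000
      vertex 23.000 9.000 0.000
      vertex 0.000 9.000 0.000
    endloop
  endfacet
  facet normal 0.0000 1.0000 0.0000
    outer loop
      vertex 0.000 9.000 29.000
      vertex 23.000 9.000 29.000
      vertex 0.000 9.000 0.000
    endloop
  endfacet
  facet normal -1.0000 0.0000 0.0000
    outer loop
      vertex 0.000 9.000 29.000
      vertex 0.000 9.000 0.000
      vertex 0.000 0.000 0.000
    endloop
  endfacet
  facet normal -1.0000 0.0000 0.0000
    outer loop
      vertex 0.000 0.000 29.000
      vertex 0.000 9.000 29.000
      vertex 0.000 0.000 0.000
    endloop
  endfacet
  facet normal 1.0000 0.0000 0.0000
    outer loop
      vertex 23.000 0.000 0.000
      vertex 23.000 9.000 0.000
      vertex 23.000 9.000 29.000
    endloop
  endfacet
  facet normal 1.0000 0.0000 0.0000
    outer loop
      vertex 23.000 0.000 0.000
      vertex 23.000 9.000 29.000
      vertex 23.000 0.000 29.000
    endloop
  endfacet
endsolid part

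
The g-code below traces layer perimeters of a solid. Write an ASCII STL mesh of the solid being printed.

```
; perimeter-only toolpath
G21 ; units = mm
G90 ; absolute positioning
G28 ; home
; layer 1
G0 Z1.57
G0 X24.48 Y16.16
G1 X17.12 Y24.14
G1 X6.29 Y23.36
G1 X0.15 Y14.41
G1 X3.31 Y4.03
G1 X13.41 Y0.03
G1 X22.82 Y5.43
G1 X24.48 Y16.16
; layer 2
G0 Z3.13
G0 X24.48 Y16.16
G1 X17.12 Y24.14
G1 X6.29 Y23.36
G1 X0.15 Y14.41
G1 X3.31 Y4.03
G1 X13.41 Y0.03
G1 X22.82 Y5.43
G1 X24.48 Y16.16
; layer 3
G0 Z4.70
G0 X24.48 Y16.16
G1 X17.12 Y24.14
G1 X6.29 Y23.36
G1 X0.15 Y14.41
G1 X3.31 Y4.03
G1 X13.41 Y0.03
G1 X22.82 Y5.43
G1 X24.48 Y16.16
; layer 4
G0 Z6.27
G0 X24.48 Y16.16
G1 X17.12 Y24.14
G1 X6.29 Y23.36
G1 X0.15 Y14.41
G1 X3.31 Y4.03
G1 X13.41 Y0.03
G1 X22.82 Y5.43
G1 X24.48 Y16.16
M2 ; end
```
solid part
  facet normal 0.0000 0.0000 -1.0000
    outer loop
      vertex 6.29 23.36 0.00
      vertex 17.12 24.14 0.00
      vertex 24.48 16.16 0.00
    endloop
  endfacet
  facet normal 0.0000 0.0000 -1.0000
    outer loop
      vertex 0.15 14.41 0.00
      vertex 6.29 23.36 0.00
      vertex 24.48 16.16 0.00
    endloop
  endfacet
  facet normal 0.0000 0.0000 -1.0000
    outer loop
      vertex 3.31 4.03 0.00
      vertex 0.15 14.41 0.00
      vertex 24.48 16.16 0.00
    endloop
  endfacet
  facet normal 0.0000 0.0000 -1.0000
    outer loop
      vertex 13.41 0.03 0.00
      vertex 3.31 4.03 0.00
      vertex 24.48 16.16 0.00
    endloop
  endfacet
  facet normal 0.0000 0.0000 -1.0000
    outer loop
      vertex 22.82 5.43 0.00
      vertex 13.41 0.03 0.00
      vertex 24.48 16.16 0.00
    endloop
  endfacet
  facet normal 0.0000 0.0000 1.0000
    outer loop
      vertex 24.48 16.16 6.27
      vertex 17.12 24.14 6.27
      vertex 6.29 23.36 6.27
    endloop
  endfacet
  facet normal 0.0000 0.0000 1.0000
    outer loop
      vertex 24.48 16.16 6.27
      vertex 6.29 23.36 6.27
      vertex 0.15 14.41 6.27
    endloop
  endfacet
  facet normal 0.0000 0.0000 1.0000
    outer loop
      vertex 24.48 16.16 6.27
      vertex 0.15 14.41 6.27
      vertex 3.31 4.03 6.27
    endloop
  endfacet
  facet normal 0.0000 0.0000 1.0000
    outer loop
      vertex 24.48 16.16 6.27
      vertex 3.31 4.03 6.27
      vertex 13.41 0.03 6.27
    endloop
  endfacet
  facet normal 0.0000 0.0000 1.0000
    outer loop
      vertex 24.48 16.16 6.27
      vertex 13.41 0.03 6.27
      vertex 22.82 5.43 6.27
    endloop
  endfacet
  facet normal 0.7351 0.6780 0.0000
    outer loop
      vertex 24.48 16.16 0.00
      vertex 17.12 24.14 0.00
      vertex 17.12 24.14 6.27
    endloop
  endfacet
  facet normal 0.7351 0.6780 0.0000
    outer loop
      vertex 24.48 16.16 0.00
      vertex 17.12 24.14 6.27
      vertex 24.48 16.16 6.27
    endloop
  endfacet
  facet normal -0.0718 0.9974 0.0000
    outer loop
      vertex 17.12 24.14 0.00
      vertex 6.29 23.36 0.00
      vertex 6.29 23.36 6.27
    endloop
  endfacet
  facet normal -0.0718 0.9974 0.0000
    outer loop
      vertex 17.12 24.14 0.00
      vertex 6.29 23.36 6.27
      vertex 17.12 24.14 6.27
    endloop
  endfacet
  facet normal -0.8246 0.5657 0.0000
    outer loop
      vertex 6.29 23.36 0.00
      vertex 0.15 14.41 0.00
      vertex 0.15 14.41 6.27
    endloop
  endfacet
  facet normal -0.8246 0.5657 0.0000
    outer loop
      vertex 6.29 23.36 0.00
      vertex 0.15 14.41 6.27
      vertex 6.29 23.36 6.27
    endloop
  endfacet
  facet normal -0.9567 -0.2912 0.0000
    outer loop
      vertex 0.15 14.41 0.00
      vertex 3.31 4.03 0.00
      vertex 3.31 4.03 6.27
    endloop
  endfacet
  facet normal -0.9567 -0.2912 0.0000
    outer loop
      vertex 0.15 14.41 0.00
      vertex 3.31 4.03 6.27
      vertex 0.15 14.41 6.27
    endloop
  endfacet
  facet normal -0.3682 -0.9297 0.0000
    outer loop
      vertex 3.31 4.03 0.00
      vertex 13.41 0.03 0.00
      vertex 13.41 0.03 6.27
    endloop
  endfacet
  facet normal -0.3682 -0.9297 0.0000
    outer loop
      vertex 3.31 4.03 0.00
      vertex 13.41 0.03 6.27
      vertex 3.31 4.03 6.27
    endloop
  endfacet
  facet normal 0.4977 -0.8673 0.0000
    outer loop
      vertex 13.41 0.03 0.00
      vertex 22.82 5.43 0.00
      vertex 22.82 5.43 6.27
    endloop
  endfacet
  facet normal 0.4977 -0.8673 0.0000
    outer loop
      vertex 13.41 0.03 0.00
      vertex 22.82 5.43 6.27
      vertex 13.41 0.03 6.27
    endloop
  endfacet
  facet normal 0.9882 -0.1529 0.0000
    outer loop
      vertex 22.82 5.43 0.00
      vertex 24.48 16.16 0.00
      vertex 24.48 16.16 6.27
    endloop
  endfacet
  facet normal 0.9882 -0.1529 0.0000
    outer loop
      vertex 22.82 5.43 0.00
      vertex 24.48 16.16 6.27
      vertex 22.82 5.43 6.27
    endloop
  endfacet
endsolid part

The G0 Z moves step by Δz≈1.57 mm. Every layer's G1 loop is the same polygon, so the solid is a straight extrusion of it from z=0 to z≈6.27. Closing with flat bottom and top caps and triangulating gives 24 facets — a regular 7-sided prism (a cylinder approximated with 7 flat sides), circumscribed radius ≈ 12.5 mm, height ≈ 6.27 mm.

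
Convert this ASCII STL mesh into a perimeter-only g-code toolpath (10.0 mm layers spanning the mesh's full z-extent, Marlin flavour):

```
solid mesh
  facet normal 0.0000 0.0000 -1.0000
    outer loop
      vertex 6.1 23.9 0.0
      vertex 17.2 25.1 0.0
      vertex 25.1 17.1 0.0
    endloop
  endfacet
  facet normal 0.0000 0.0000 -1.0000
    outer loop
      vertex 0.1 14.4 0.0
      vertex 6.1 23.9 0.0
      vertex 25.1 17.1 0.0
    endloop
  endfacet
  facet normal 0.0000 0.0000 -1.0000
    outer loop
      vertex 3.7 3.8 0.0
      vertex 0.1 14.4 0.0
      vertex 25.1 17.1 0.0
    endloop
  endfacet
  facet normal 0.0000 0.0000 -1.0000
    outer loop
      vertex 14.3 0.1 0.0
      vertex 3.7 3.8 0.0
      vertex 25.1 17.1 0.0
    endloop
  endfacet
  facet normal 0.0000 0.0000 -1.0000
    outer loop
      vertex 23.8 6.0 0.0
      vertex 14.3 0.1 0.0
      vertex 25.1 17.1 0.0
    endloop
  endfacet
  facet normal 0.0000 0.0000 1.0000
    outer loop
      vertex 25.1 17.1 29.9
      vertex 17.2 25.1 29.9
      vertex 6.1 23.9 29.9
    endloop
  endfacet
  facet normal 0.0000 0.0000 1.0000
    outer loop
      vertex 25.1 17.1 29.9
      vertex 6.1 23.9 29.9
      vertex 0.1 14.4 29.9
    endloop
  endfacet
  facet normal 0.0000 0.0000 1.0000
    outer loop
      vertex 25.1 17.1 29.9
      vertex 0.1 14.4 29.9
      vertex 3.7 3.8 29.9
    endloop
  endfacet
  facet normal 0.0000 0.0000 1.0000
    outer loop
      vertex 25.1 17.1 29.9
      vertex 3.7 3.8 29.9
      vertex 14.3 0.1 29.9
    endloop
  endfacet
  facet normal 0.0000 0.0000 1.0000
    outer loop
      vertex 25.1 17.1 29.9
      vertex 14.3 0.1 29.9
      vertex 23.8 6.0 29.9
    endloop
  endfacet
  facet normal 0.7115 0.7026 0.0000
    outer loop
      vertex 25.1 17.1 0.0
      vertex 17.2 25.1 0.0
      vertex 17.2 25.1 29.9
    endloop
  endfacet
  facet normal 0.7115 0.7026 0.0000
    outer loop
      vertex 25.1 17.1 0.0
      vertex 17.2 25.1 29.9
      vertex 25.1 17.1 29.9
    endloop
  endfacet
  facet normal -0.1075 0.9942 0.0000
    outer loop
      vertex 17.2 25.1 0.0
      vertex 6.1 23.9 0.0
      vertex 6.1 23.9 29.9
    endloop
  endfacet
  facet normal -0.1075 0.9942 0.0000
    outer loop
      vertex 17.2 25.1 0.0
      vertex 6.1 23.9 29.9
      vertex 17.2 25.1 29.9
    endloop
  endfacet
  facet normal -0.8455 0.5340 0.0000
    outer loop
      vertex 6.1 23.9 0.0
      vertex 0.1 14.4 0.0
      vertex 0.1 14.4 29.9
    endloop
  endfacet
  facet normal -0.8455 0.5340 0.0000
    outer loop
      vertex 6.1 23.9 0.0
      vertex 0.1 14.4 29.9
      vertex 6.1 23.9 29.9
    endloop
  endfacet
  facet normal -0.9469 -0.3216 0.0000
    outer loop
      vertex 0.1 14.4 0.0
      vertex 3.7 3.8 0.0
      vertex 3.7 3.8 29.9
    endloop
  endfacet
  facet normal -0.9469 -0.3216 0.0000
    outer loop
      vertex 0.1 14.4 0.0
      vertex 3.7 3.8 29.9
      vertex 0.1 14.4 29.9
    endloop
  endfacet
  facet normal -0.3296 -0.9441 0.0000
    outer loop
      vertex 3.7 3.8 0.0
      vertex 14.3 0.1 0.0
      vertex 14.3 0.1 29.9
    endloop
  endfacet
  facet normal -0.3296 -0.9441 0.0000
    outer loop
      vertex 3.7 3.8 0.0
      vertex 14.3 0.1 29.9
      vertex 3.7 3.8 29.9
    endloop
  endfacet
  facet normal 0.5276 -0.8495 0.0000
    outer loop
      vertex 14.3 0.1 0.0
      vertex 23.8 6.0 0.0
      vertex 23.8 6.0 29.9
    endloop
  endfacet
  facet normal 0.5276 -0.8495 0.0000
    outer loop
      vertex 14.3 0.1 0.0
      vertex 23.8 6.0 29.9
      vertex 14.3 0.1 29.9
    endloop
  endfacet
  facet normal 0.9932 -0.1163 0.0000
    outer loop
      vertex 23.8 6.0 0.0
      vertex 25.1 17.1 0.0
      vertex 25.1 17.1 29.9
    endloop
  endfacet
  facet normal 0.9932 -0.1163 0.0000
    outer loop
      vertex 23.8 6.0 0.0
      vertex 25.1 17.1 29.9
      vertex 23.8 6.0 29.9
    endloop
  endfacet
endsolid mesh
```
; perimeter-only toolpath
G21 ; units = mm
G90 ; absolute positioning
G28 ; home
; layer 1
G0 Z10.0
G0 X25.1 Y17.1
G1 X17.2 Y25.1
G1 X6.1 Y23.9
G1 X0.1 Y14.4
G1 X3.7 Y3.8
G1 X14.3 Y0.1
G1 X23.8 Y6.0
G1 X25.1 Y17.1
; layer 2
G0 Z19.9
G0 X25.1 Y17.1
G1 X17.2 Y25.1
G1 X6.1 Y23.9
G1 X0.1 Y14.4
G1 X3.7 Y3.8
G1 X14.3 Y0.1
G1 X23.8 Y6.0
G1 X25.1 Y17.1
; layer 3
G0 Z29.9
G0 X25.1 Y17.1
G1 X17.2 Y25.1
G1 X6.1 Y23.9
G1 X0.1 Y14.4
G1 X3.7 Y3.8
G1 X14.3 Y0.1
G1 X23.8 Y6.0
G1 X25.1 Y17.1
M2 ; end

The solid is a regular 7-sided prism (a cylinder approximated with 7 flat sides), circumscribed radius ≈ 12.9 mm, height ≈ 29.9 mm. Slicing at Δz = 10.0 mm — 3 equal slices spanning the solid's height, so layer i sits at z = i·h/3 — gives 3 non-empty perimeters. Each is a 7-segment closed polygon; G0 lifts to the layer z and rapids to the start vertex, then G1 traces the edges.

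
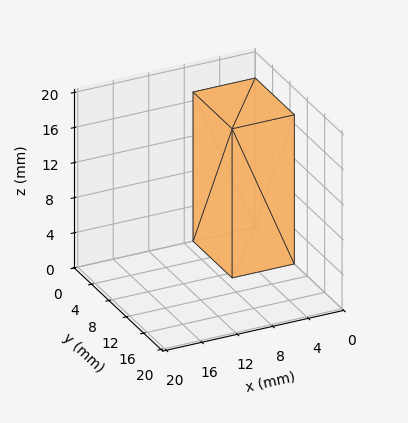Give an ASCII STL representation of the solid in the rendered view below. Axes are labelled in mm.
Reading the render: the shape is a rectangular box, roughly 7 × 9 mm footprint and 17 mm tall (dimensions read to the nearest mm from the axis ticks). For the STL, each face is triangulated and given an outward normal.

solid part
  facet normal 0.0000 0.0000 -1.0000
    outer loop
      vertex 7.0 9.0 0.0
      vertex 7.0 0.0 0.0
      vertex 0.0 0.0 0.0
    endloop
  endfacet
  facet normal 0.0000 0.0000 -1.0000
    outer loop
      vertex 0.0 9.0 0.0
      vertex 7.0 9.0 0.0
      vertex 0.0 0.0 0.0
    endloop
  endfacet
  facet normal 0.0000 0.0000 1.0000
    outer loop
      vertex 0.0 0.0 17.0
      vertex 7.0 0.0 17.0
      vertex 7.0 9.0 17.0
    endloop
  endfacet
  facet normal 0.0000 0.0000 1.0000
    outer loop
      vertex 0.0 0.0 17.0
      vertex 7.0 9.0 17.0
      vertex 0.0 9.0 17.0
    endloop
  endfacet
  facet normal 0.0000 -1.0000 0.0000
    outer loop
      vertex 0.0 0.0 0.0
      vertex 7.0 0.0 0.0
      vertex 7.0 0.0 17.0
    endloop
  endfacet
  facet normal 0.0000 -1.0000 0.0000
    outer loop
      vertex 0.0 0.0 0.0
      vertex 7.0 0.0 17.0
      vertex 0.0 0.0 17.0
    endloop
  endfacet
  facet normal 0.0000 1.0000 0.0000
    outer loop
      vertex 7.0 9.0 17.0
      vertex 7.0 9.0 0.0
      vertex 0.0 9.0 0.0
    endloop
  endfacet
  facet normal 0.0000 1.0000 0.0000
    outer loop
      vertex 0.0 9.0 17.0
      vertex 7.0 9.0 17.0
      vertex 0.0 9.0 0.0
    endloop
  endfacet
  facet normal -1.0000 0.0000 0.0000
    outer loop
      vertex 0.0 9.0 17.0
      vertex 0.0 9.0 0.0
      vertex 0.0 0.0 0.0
    endloop
  endfacet
  facet normal -1.0000 0.0000 0.0000
    outer loop
      vertex 0.0 0.0 17.0
      vertex 0.0 9.0 17.0
      vertex 0.0 0.0 0.0
    endloop
  endfacet
  facet normal 1.0000 0.0000 0.0000
    outer loop
      vertex 7.0 0.0 0.0
      vertex 7.0 9.0 0.0
      vertex 7.0 9.0 17.0
    endloop
  endfacet
  facet normal 1.0000 0.0000 0.0000
    outer loop
      vertex 7.0 0.0 0.0
      vertex 7.0 9.0 17.0
      vertex 7.0 0.0 17.0
    endloop
  endfacet
endsolid part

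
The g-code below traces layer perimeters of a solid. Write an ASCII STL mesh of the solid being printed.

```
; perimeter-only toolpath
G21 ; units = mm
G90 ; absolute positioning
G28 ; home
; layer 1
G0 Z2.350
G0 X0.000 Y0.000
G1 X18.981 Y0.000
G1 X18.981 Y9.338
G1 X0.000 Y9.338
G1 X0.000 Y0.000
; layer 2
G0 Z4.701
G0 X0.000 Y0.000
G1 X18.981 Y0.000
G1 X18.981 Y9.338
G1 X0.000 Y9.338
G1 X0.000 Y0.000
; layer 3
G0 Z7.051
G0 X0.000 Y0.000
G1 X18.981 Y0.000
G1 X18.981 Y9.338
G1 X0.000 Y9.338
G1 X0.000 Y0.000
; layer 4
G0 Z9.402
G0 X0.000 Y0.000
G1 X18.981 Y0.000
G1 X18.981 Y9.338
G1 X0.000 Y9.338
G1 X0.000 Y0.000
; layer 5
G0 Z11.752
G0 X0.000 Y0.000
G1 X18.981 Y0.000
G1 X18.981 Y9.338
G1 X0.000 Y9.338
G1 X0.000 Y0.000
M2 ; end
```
solid part
  facet normal 0.0000 0.0000 -1.0000
    outer loop
      vertex 18.981 9.338 0.000
      vertex 18.981 0.000 0.000
      vertex 0.000 0.000 0.000
    endloop
  endfacet
  facet normal 0.0000 0.0000 -1.0000
    outer loop
      vertex 0.000 9.338 0.000
      vertex 18.981 9.338 0.000
      vertex 0.000 0.000 0.000
    endloop
  endfacet
  facet normal 0.0000 0.0000 1.0000
    outer loop
      vertex 0.000 0.000 11.752
      vertex 18.981 0.000 11.752
      vertex 18.981 9.338 11.752
    endloop
  endfacet
  facet normal 0.0000 0.0000 1.0000
    outer loop
      vertex 0.000 0.000 11.752
      vertex 18.981 9.338 11.752
      vertex 0.000 9.338 11.752
    endloop
  endfacet
  facet normal 0.0000 -1.0000 0.0000
    outer loop
      vertex 0.000 0.000 0.000
      vertex 18.981 0.000 0.000
      vertex 18.981 0.000 11.752
    endloop
  endfacet
  facet normal 0.0000 -1.0000 0.0000
    outer loop
      vertex 0.000 0.000 0.000
      vertex 18.981 0.000 11.752
      vertex 0.000 0.000 11.752
    endloop
  endfacet
  facet normal 0.0000 1.0000 0.0000
    outer loop
      vertex 18.981 9.338 11.752
      vertex 18.981 9.338 0.000
      vertex 0.000 9.338 0.000
    endloop
  endfacet
  facet normal 0.0000 1.0000 0.0000
    outer loop
      vertex 0.000 9.338 11.752
      vertex 18.981 9.338 11.752
      vertex 0.000 9.338 0.000
    endloop
  endfacet
  facet normal -1.0000 0.0000 0.0000
    outer loop
      vertex 0.000 9.338 11.752
      vertex 0.000 9.338 0.000
      vertex 0.000 0.000 0.000
    endloop
  endfacet
  facet normal -1.0000 0.0000 0.0000
    outer loop
      vertex 0.000 0.000 11.752
      vertex 0.000 9.338 11.752
      vertex 0.000 0.000 0.000
    endloop
  endfacet
  facet normal 1.0000 0.0000 0.0000
    outer loop
      vertex 18.981 0.000 0.000
      vertex 18.981 9.338 0.000
      vertex 18.981 9.338 11.752
    endloop
  endfacet
  facet normal 1.0000 0.0000 0.0000
    outer loop
      vertex 18.981 0.000 0.000
      vertex 18.981 9.338 11.752
      vertex 18.981 0.000 11.752
    endloop
  endfacet
endsolid part

The G0 Z moves step by Δz≈2.350 mm. Every layer's G1 loop is the same polygon, so the solid is a straight extrusion of it from z=0 to z≈11.8. Closing with flat bottom and top caps and triangulating gives 12 facets — a rectangular box, roughly 19 × 9.34 mm footprint and 11.8 mm tall.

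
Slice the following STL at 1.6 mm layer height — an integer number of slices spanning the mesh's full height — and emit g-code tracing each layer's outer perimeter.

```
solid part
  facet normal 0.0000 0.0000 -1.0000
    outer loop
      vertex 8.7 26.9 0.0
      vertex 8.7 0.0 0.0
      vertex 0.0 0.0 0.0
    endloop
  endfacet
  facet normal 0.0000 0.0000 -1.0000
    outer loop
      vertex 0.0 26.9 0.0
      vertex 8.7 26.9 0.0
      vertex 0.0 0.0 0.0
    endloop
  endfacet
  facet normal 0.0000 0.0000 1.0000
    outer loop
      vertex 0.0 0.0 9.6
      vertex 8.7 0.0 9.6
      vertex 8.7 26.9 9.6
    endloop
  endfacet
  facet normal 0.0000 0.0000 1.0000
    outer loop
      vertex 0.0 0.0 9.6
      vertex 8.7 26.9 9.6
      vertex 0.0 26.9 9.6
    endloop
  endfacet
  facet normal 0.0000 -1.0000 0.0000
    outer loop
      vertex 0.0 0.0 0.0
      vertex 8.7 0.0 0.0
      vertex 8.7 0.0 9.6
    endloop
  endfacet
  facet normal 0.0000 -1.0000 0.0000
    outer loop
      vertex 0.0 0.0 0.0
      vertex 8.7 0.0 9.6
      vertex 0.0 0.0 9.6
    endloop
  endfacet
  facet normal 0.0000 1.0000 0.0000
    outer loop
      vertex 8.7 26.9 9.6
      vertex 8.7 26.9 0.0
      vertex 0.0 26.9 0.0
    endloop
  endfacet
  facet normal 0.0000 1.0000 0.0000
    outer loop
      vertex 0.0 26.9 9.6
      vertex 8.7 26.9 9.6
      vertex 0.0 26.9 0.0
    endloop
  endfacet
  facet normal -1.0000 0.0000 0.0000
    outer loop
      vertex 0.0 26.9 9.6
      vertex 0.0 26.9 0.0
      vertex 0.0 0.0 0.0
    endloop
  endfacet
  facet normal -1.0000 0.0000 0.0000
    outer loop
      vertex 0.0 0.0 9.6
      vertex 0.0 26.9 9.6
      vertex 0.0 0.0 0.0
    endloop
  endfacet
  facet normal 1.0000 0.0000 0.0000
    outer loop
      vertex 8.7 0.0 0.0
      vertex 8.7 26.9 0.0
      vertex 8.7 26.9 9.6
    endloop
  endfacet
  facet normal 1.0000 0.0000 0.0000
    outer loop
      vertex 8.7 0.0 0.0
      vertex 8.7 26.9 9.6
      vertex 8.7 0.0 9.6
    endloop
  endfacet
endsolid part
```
; perimeter-only toolpath
G21 ; units = mm
G90 ; absolute positioning
G28 ; home
; layer 1
G0 Z1.6
G0 X0.0 Y0.0
G1 X8.7 Y0.0
G1 X8.7 Y26.9
G1 X0.0 Y26.9
G1 X0.0 Y0.0
; layer 2
G0 Z3.2
G0 X0.0 Y0.0
G1 X8.7 Y0.0
G1 X8.7 Y26.9
G1 X0.0 Y26.9
G1 X0.0 Y0.0
; layer 3
G0 Z4.8
G0 X0.0 Y0.0
G1 X8.7 Y0.0
G1 X8.7 Y26.9
G1 X0.0 Y26.9
G1 X0.0 Y0.0
; layer 4
G0 Z6.4
G0 X0.0 Y0.0
G1 X8.7 Y0.0
G1 X8.7 Y26.9
G1 X0.0 Y26.9
G1 X0.0 Y0.0
; layer 5
G0 Z8.0
G0 X0.0 Y0.0
G1 X8.7 Y0.0
G1 X8.7 Y26.9
G1 X0.0 Y26.9
G1 X0.0 Y0.0
; layer 6
G0 Z9.6
G0 X0.0 Y0.0
G1 X8.7 Y0.0
G1 X8.7 Y26.9
G1 X0.0 Y26.9
G1 X0.0 Y0.0
M2 ; end

The solid is a rectangular box, roughly 8.7 × 26.9 mm footprint and 9.6 mm tall. Slicing at Δz = 1.6 mm — 6 equal slices spanning the solid's height, so layer i sits at z = i·h/6 — gives 6 non-empty perimeters. Each is a 4-segment closed polygon; G0 lifts to the layer z and rapids to the start vertex, then G1 traces the edges.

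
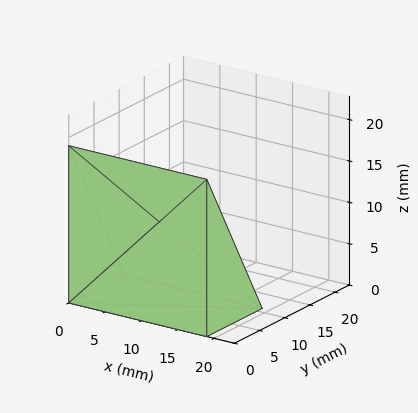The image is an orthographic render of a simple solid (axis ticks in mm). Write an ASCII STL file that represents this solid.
Reading the render: the shape is a wedge (ramp): 19 × 11 mm base, rising to 19 mm along the y=0 edge and sloping linearly to z=0 at y=11 (dimensions read to the nearest mm from the axis ticks). For the STL, each face is triangulated and given an outward normal.

solid part
  facet normal 0.0000 0.0000 -1.0000
    outer loop
      vertex 19.000 11.000 0.000
      vertex 19.000 0.000 0.000
      vertex 0.000 0.000 0.000
    endloop
  endfacet
  facet normal 0.0000 0.0000 -1.0000
    outer loop
      vertex 0.000 11.000 0.000
      vertex 19.000 11.000 0.000
      vertex 0.000 0.000 0.000
    endloop
  endfacet
  facet normal 0.0000 -1.0000 0.0000
    outer loop
      vertex 0.000 0.000 0.000
      vertex 19.000 0.000 0.000
      vertex 19.000 0.000 19.000
    endloop
  endfacet
  facet normal 0.0000 -1.0000 0.0000
    outer loop
      vertex 0.000 0.000 0.000
      vertex 19.000 0.000 19.000
      vertex 0.000 0.000 19.000
    endloop
  endfacet
  facet normal 0.0000 0.8654 0.5010
    outer loop
      vertex 0.000 0.000 19.000
      vertex 19.000 0.000 19.000
      vertex 19.000 11.000 0.000
    endloop
  endfacet
  facet normal 0.0000 0.8654 0.5010
    outer loop
      vertex 0.000 0.000 19.000
      vertex 19.000 11.000 0.000
      vertex 0.000 11.000 0.000
    endloop
  endfacet
  facet normal -1.0000 0.0000 0.0000
    outer loop
      vertex 0.000 0.000 19.000
      vertex 0.000 11.000 0.000
      vertex 0.000 0.000 0.000
    endloop
  endfacet
  facet normal 1.0000 0.0000 0.0000
    outer loop
      vertex 19.000 0.000 0.000
      vertex 19.000 11.000 0.000
      vertex 19.000 0.000 19.000
    endloop
  endfacet
endsolid part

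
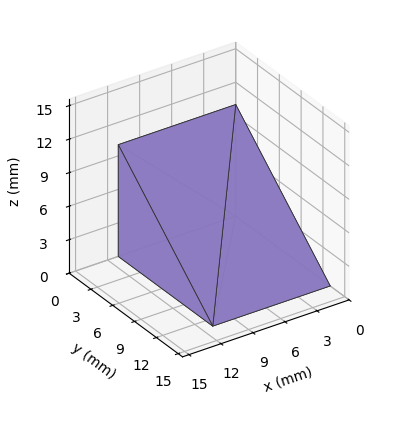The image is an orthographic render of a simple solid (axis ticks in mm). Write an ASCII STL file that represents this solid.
Reading the render: the shape is a wedge (ramp): 11 × 13 mm base, rising to 10 mm along the y=0 edge and sloping linearly to z=0 at y=13 (dimensions read to the nearest mm from the axis ticks). For the STL, each face is triangulated and given an outward normal.

solid part
  facet normal 0.0000 0.0000 -1.0000
    outer loop
      vertex 11.0 13.0 0.0
      vertex 11.0 0.0 0.0
      vertex 0.0 0.0 0.0
    endloop
  endfacet
  facet normal 0.0000 0.0000 -1.0000
    outer loop
      vertex 0.0 13.0 0.0
      vertex 11.0 13.0 0.0
      vertex 0.0 0.0 0.0
    endloop
  endfacet
  facet normal 0.0000 -1.0000 0.0000
    outer loop
      vertex 0.0 0.0 0.0
      vertex 11.0 0.0 0.0
      vertex 11.0 0.0 10.0
    endloop
  endfacet
  facet normal 0.0000 -1.0000 0.0000
    outer loop
      vertex 0.0 0.0 0.0
      vertex 11.0 0.0 10.0
      vertex 0.0 0.0 10.0
    endloop
  endfacet
  facet normal 0.0000 0.6097 0.7926
    outer loop
      vertex 0.0 0.0 10.0
      vertex 11.0 0.0 10.0
      vertex 11.0 13.0 0.0
    endloop
  endfacet
  facet normal 0.0000 0.6097 0.7926
    outer loop
      vertex 0.0 0.0 10.0
      vertex 11.0 13.0 0.0
      vertex 0.0 13.0 0.0
    endloop
  endfacet
  facet normal -1.0000 0.0000 0.0000
    outer loop
      vertex 0.0 0.0 10.0
      vertex 0.0 13.0 0.0
      vertex 0.0 0.0 0.0
    endloop
  endfacet
  facet normal 1.0000 0.0000 0.0000
    outer loop
      vertex 11.0 0.0 0.0
      vertex 11.0 13.0 0.0
      vertex 11.0 0.0 10.0
    endloop
  endfacet
endsolid part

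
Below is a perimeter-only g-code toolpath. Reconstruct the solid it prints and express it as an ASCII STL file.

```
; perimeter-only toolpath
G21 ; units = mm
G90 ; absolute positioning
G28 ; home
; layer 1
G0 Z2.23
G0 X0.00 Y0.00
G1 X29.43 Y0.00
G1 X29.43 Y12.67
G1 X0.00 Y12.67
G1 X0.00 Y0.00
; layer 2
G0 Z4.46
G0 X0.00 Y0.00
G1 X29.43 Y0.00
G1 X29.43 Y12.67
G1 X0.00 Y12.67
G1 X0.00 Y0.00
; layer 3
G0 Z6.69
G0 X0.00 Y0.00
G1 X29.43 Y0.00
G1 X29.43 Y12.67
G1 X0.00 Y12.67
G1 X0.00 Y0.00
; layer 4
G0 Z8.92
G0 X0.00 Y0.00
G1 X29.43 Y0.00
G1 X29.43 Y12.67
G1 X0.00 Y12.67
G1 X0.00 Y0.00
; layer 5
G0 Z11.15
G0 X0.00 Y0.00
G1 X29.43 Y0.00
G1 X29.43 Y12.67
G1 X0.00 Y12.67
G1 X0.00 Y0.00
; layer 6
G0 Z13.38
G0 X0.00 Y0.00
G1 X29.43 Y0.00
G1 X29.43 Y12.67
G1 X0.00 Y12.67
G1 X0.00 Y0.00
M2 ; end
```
solid part
  facet normal 0.0000 0.0000 -1.0000
    outer loop
      vertex 29.43 12.67 0.00
      vertex 29.43 0.00 0.00
      vertex 0.00 0.00 0.00
    endloop
  endfacet
  facet normal 0.0000 0.0000 -1.0000
    outer loop
      vertex 0.00 12.67 0.00
      vertex 29.43 12.67 0.00
      vertex 0.00 0.00 0.00
    endloop
  endfacet
  facet normal 0.0000 0.0000 1.0000
    outer loop
      vertex 0.00 0.00 13.38
      vertex 29.43 0.00 13.38
      vertex 29.43 12.67 13.38
    endloop
  endfacet
  facet normal 0.0000 0.0000 1.0000
    outer loop
      vertex 0.00 0.00 13.38
      vertex 29.43 12.67 13.38
      vertex 0.00 12.67 13.38
    endloop
  endfacet
  facet normal 0.0000 -1.0000 0.0000
    outer loop
      vertex 0.00 0.00 0.00
      vertex 29.43 0.00 0.00
      vertex 29.43 0.00 13.38
    endloop
  endfacet
  facet normal 0.0000 -1.0000 0.0000
    outer loop
      vertex 0.00 0.00 0.00
      vertex 29.43 0.00 13.38
      vertex 0.00 0.00 13.38
    endloop
  endfacet
  facet normal 0.0000 1.0000 0.0000
    outer loop
      vertex 29.43 12.67 13.38
      vertex 29.43 12.67 0.00
      vertex 0.00 12.67 0.00
    endloop
  endfacet
  facet normal 0.0000 1.0000 0.0000
    outer loop
      vertex 0.00 12.67 13.38
      vertex 29.43 12.67 13.38
      vertex 0.00 12.67 0.00
    endloop
  endfacet
  facet normal -1.0000 0.0000 0.0000
    outer loop
      vertex 0.00 12.67 13.38
      vertex 0.00 12.67 0.00
      vertex 0.00 0.00 0.00
    endloop
  endfacet
  facet normal -1.0000 0.0000 0.0000
    outer loop
      vertex 0.00 0.00 13.38
      vertex 0.00 12.67 13.38
      vertex 0.00 0.00 0.00
    endloop
  endfacet
  facet normal 1.0000 0.0000 0.0000
    outer loop
      vertex 29.43 0.00 0.00
      vertex 29.43 12.67 0.00
      vertex 29.43 12.67 13.38
    endloop
  endfacet
  facet normal 1.0000 0.0000 0.0000
    outer loop
      vertex 29.43 0.00 0.00
      vertex 29.43 12.67 13.38
      vertex 29.43 0.00 13.38
    endloop
  endfacet
endsolid part

The G0 Z moves step by Δz≈2.23 mm. Every layer's G1 loop is the same polygon, so the solid is a straight extrusion of it from z=0 to z≈13.4. Closing with flat bottom and top caps and triangulating gives 12 facets — a rectangular box, roughly 29.4 × 12.7 mm footprint and 13.4 mm tall.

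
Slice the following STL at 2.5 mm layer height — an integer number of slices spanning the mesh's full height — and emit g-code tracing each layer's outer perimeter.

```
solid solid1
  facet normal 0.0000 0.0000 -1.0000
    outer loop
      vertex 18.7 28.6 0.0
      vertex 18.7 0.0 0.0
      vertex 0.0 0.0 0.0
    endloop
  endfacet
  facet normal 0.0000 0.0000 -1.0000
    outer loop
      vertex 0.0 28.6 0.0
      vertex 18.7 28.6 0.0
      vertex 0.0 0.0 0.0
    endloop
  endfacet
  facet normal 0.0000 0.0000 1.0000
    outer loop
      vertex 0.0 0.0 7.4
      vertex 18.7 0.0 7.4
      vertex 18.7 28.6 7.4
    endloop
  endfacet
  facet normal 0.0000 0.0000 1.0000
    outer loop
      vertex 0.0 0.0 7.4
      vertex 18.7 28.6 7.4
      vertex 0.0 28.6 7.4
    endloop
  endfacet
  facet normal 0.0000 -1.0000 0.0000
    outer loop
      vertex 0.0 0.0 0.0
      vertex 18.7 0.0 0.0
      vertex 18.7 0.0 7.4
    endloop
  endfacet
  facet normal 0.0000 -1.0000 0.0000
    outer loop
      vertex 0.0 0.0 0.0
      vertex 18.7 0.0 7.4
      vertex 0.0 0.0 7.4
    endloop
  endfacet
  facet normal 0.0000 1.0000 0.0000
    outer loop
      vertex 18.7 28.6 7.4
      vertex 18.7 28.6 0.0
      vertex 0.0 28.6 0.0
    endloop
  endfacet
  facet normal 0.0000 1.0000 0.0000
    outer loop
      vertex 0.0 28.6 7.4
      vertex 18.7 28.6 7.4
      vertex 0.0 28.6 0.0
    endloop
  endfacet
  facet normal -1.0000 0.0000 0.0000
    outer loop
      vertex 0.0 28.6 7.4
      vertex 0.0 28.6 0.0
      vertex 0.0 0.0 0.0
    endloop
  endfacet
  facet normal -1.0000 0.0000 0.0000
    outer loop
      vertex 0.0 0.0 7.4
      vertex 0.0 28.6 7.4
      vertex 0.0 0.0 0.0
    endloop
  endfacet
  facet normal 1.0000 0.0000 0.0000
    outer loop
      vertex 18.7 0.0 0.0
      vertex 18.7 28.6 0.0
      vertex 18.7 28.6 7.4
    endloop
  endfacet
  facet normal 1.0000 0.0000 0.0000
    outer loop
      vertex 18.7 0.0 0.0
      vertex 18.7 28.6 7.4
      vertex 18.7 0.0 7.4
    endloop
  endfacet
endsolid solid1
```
; perimeter-only toolpath
G21 ; units = mm
G90 ; absolute positioning
G28 ; home
; layer 1
G0 Z2.5
G0 X0.0 Y0.0
G1 X18.7 Y0.0
G1 X18.7 Y28.6
G1 X0.0 Y28.6
G1 X0.0 Y0.0
; layer 2
G0 Z4.9
G0 X0.0 Y0.0
G1 X18.7 Y0.0
G1 X18.7 Y28.6
G1 X0.0 Y28.6
G1 X0.0 Y0.0
; layer 3
G0 Z7.4
G0 X0.0 Y0.0
G1 X18.7 Y0.0
G1 X18.7 Y28.6
G1 X0.0 Y28.6
G1 X0.0 Y0.0
M2 ; end

The solid is a rectangular box, roughly 18.7 × 28.6 mm footprint and 7.4 mm tall. Slicing at Δz = 2.5 mm — 3 equal slices spanning the solid's height, so layer i sits at z = i·h/3 — gives 3 non-empty perimeters. Each is a 4-segment closed polygon; G0 lifts to the layer z and rapids to the start vertex, then G1 traces the edges.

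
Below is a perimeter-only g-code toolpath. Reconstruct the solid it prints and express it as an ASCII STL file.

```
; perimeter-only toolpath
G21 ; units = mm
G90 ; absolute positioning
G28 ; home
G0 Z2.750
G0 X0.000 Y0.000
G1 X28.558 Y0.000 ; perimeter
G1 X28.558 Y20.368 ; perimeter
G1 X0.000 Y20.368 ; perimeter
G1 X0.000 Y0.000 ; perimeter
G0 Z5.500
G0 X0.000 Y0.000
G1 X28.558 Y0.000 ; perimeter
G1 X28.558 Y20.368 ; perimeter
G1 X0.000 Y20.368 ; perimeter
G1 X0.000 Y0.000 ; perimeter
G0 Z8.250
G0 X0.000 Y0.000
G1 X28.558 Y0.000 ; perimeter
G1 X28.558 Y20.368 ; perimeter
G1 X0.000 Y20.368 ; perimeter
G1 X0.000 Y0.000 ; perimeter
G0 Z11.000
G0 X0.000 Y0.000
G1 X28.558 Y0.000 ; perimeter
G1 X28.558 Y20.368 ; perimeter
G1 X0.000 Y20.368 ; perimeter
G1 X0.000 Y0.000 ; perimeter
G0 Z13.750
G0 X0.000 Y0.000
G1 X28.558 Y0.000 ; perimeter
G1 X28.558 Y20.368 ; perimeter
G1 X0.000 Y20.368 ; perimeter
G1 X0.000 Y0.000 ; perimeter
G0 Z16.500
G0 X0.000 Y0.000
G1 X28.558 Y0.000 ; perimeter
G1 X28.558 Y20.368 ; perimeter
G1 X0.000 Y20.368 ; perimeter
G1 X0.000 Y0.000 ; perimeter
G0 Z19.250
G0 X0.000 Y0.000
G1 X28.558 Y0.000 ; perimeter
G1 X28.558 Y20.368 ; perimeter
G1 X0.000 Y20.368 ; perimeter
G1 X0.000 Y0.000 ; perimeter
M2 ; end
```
solid part
  facet normal 0.0000 0.0000 -1.0000
    outer loop
      vertex 28.558 20.368 0.000
      vertex 28.558 0.000 0.000
      vertex 0.000 0.000 0.000
    endloop
  endfacet
  facet normal 0.0000 0.0000 -1.0000
    outer loop
      vertex 0.000 20.368 0.000
      vertex 28.558 20.368 0.000
      vertex 0.000 0.000 0.000
    endloop
  endfacet
  facet normal 0.0000 0.0000 1.0000
    outer loop
      vertex 0.000 0.000 19.250
      vertex 28.558 0.000 19.250
      vertex 28.558 20.368 19.250
    endloop
  endfacet
  facet normal 0.0000 0.0000 1.0000
    outer loop
      vertex 0.000 0.000 19.250
      vertex 28.558 20.368 19.250
      vertex 0.000 20.368 19.250
    endloop
  endfacet
  facet normal 0.0000 -1.0000 0.0000
    outer loop
      vertex 0.000 0.000 0.000
      vertex 28.558 0.000 0.000
      vertex 28.558 0.000 19.250
    endloop
  endfacet
  facet normal 0.0000 -1.0000 0.0000
    outer loop
      vertex 0.000 0.000 0.000
      vertex 28.558 0.000 19.250
      vertex 0.000 0.000 19.250
    endloop
  endfacet
  facet normal 0.0000 1.0000 0.0000
    outer loop
      vertex 28.558 20.368 19.250
      vertex 28.558 20.368 0.000
      vertex 0.000 20.368 0.000
    endloop
  endfacet
  facet normal 0.0000 1.0000 0.0000
    outer loop
      vertex 0.000 20.368 19.250
      vertex 28.558 20.368 19.250
      vertex 0.000 20.368 0.000
    endloop
  endfacet
  facet normal -1.0000 0.0000 0.0000
    outer loop
      vertex 0.000 20.368 19.250
      vertex 0.000 20.368 0.000
      vertex 0.000 0.000 0.000
    endloop
  endfacet
  facet normal -1.0000 0.0000 0.0000
    outer loop
      vertex 0.000 0.000 19.250
      vertex 0.000 20.368 19.250
      vertex 0.000 0.000 0.000
    endloop
  endfacet
  facet normal 1.0000 0.0000 0.0000
    outer loop
      vertex 28.558 0.000 0.000
      vertex 28.558 20.368 0.000
      vertex 28.558 20.368 19.250
    endloop
  endfacet
  facet normal 1.0000 0.0000 0.0000
    outer loop
      vertex 28.558 0.000 0.000
      vertex 28.558 20.368 19.250
      vertex 28.558 0.000 19.250
    endloop
  endfacet
endsolid part

The G0 Z moves step by Δz≈2.750 mm. Every layer's G1 loop is the same polygon, so the solid is a straight extrusion of it from z=0 to z≈19.2. Closing with flat bottom and top caps and triangulating gives 12 facets — a rectangular box, roughly 28.6 × 20.4 mm footprint and 19.2 mm tall.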